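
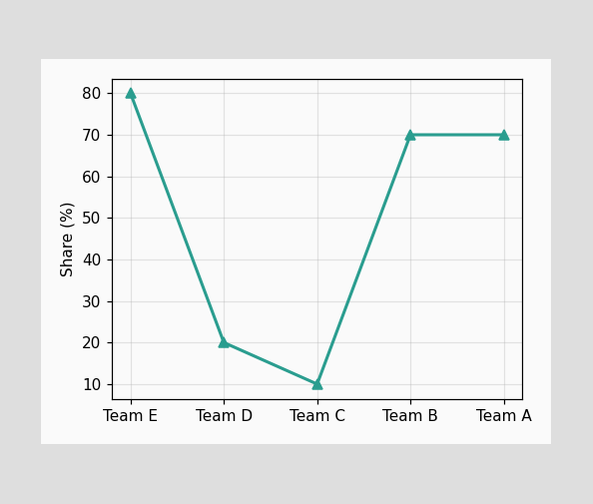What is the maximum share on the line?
The highest point is at Team E, and reading across to the y-axis gives 80%.

80%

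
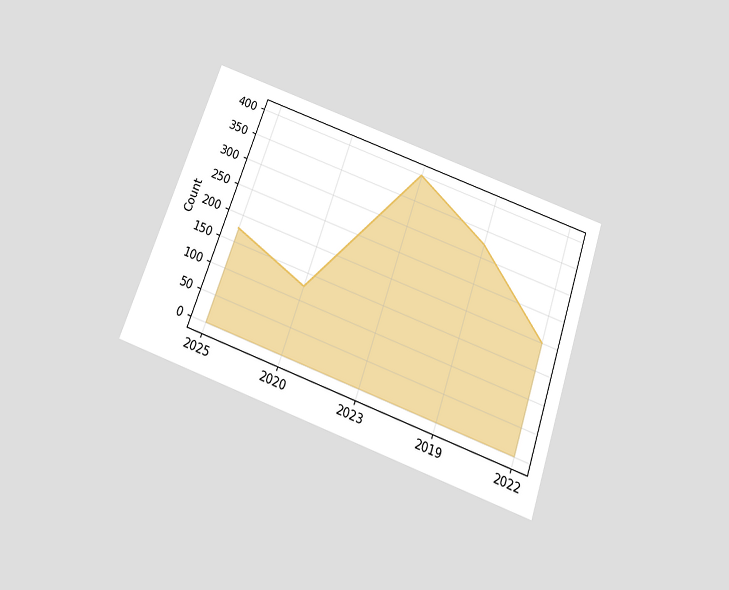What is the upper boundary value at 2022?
200

The chart is tilted about 19° clockwise and viewed slightly from below. At 2022 the upper boundary is at 200.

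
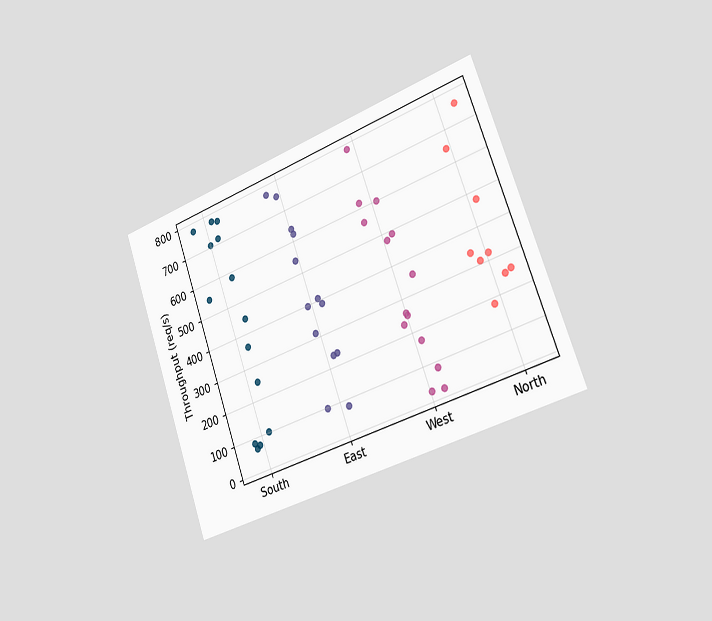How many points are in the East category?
The chart is tilted about 19° counter-clockwise and viewed slightly from the right. Counting the markers in the East column gives 13.

13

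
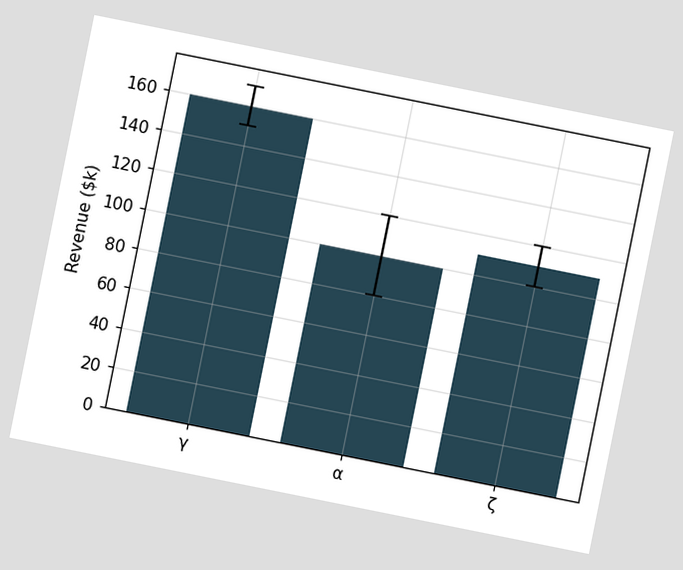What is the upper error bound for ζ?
$120k

The chart is tilted about 11° clockwise. The ζ bar's upper whisker reaches $120k.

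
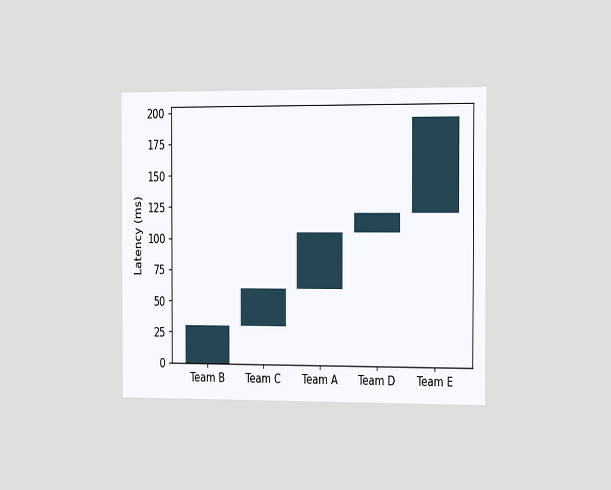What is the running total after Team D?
120ms

The chart is viewed slightly from the right. After Team D the running total reaches 120ms.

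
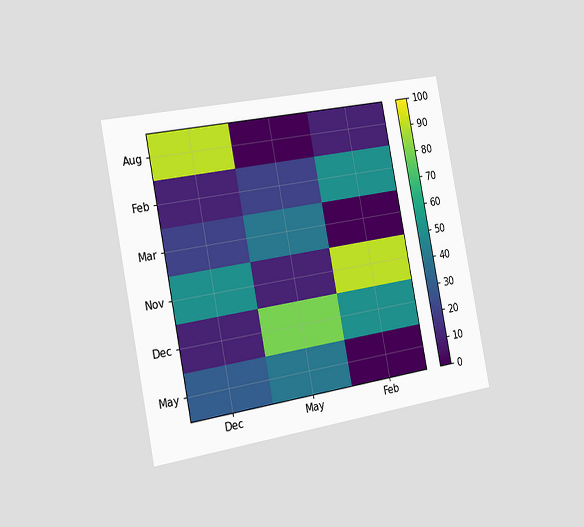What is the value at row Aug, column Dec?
The chart is tilted about 11° counter-clockwise and viewed slightly from the left. Matching cell (Aug, Dec) against the colorbar gives 90.

90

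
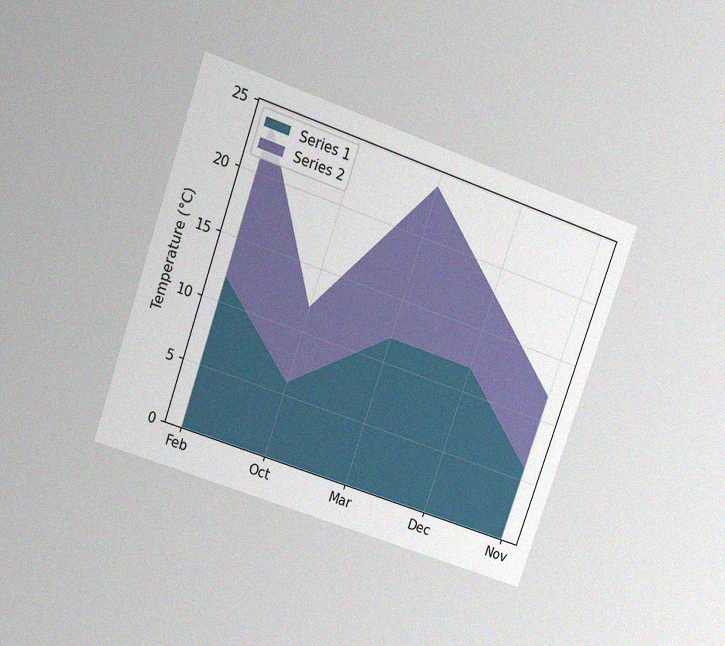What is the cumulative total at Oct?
12°C

The chart is tilted about 19° clockwise and viewed at a slight angle, with some photo noise. The stacked total at Oct reaches 12°C.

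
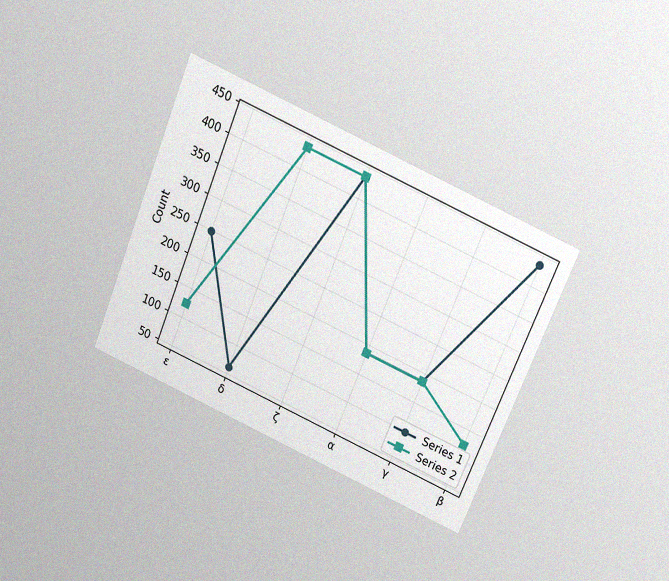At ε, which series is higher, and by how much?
Series 1, by 124

The chart is tilted about 23° clockwise and viewed slightly from above, with some photo noise. At ε, Series 1 sits above the other line by 124.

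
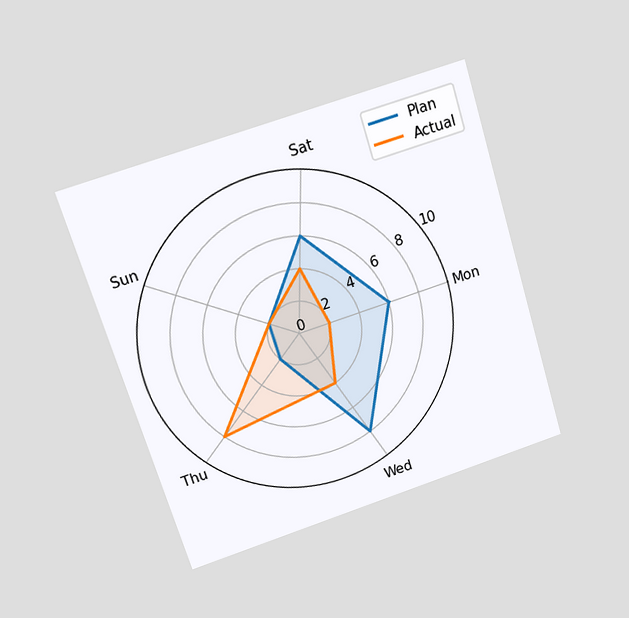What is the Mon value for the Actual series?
2

The chart is tilted about 17° counter-clockwise and viewed at a slight angle. On the Mon axis, Actual reaches 2.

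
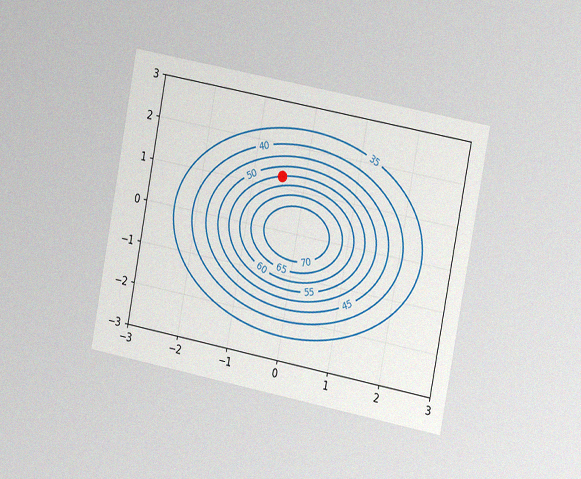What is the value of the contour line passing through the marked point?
55

The chart is tilted about 11° clockwise and viewed slightly from the right, with some photo noise. The marked point sits on the contour labelled 55.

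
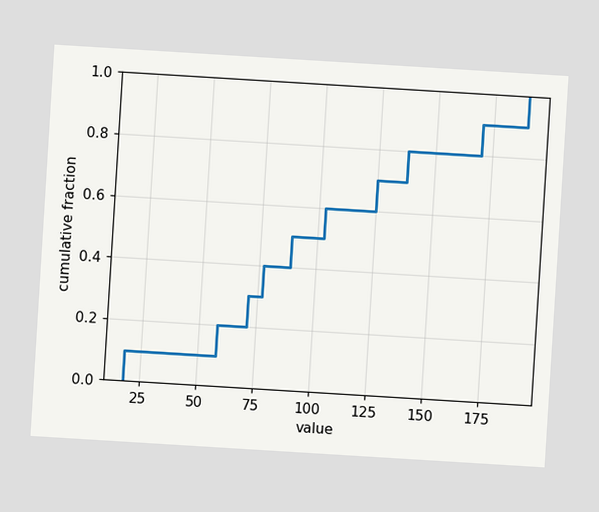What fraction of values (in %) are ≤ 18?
The chart is tilted about 4° clockwise. At x=18 the ECDF step is at 10%.

10%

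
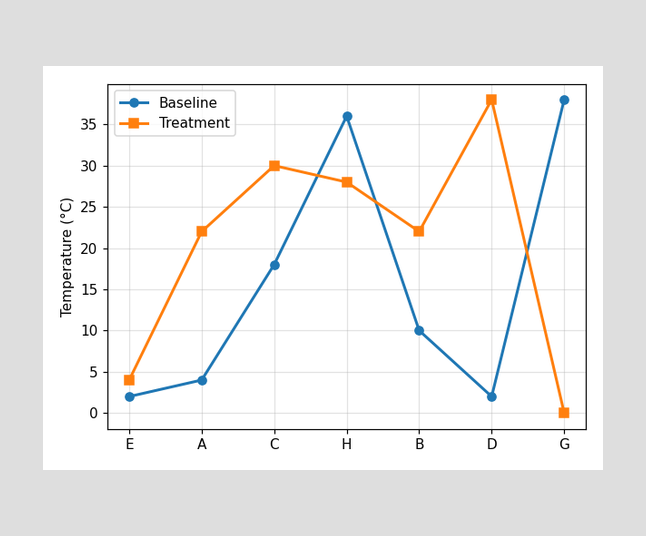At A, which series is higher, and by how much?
Treatment, by 18°C

At A, Treatment sits above the other line by 18°C.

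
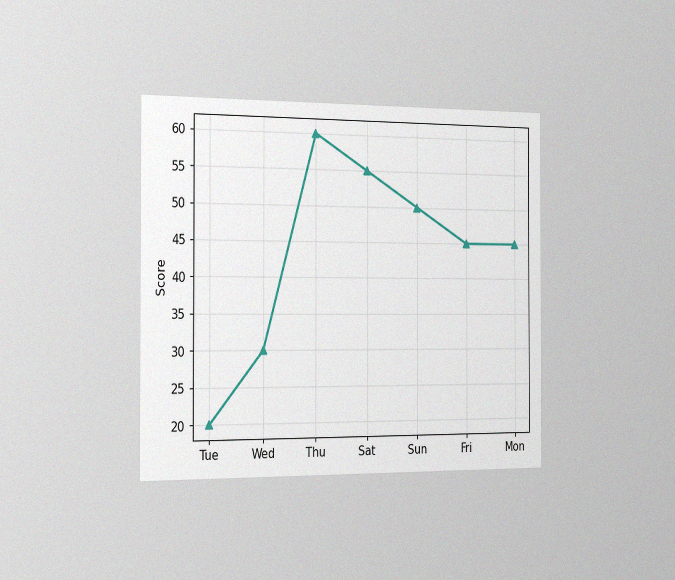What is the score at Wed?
The chart is viewed slightly from the left, with some photo noise. At Wed, the line is at 30.

30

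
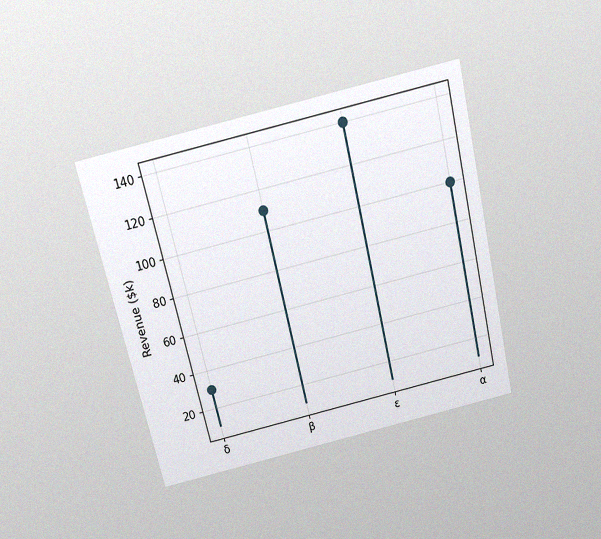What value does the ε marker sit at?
$140k

The chart is tilted about 13° counter-clockwise and viewed slightly from above, with some photo noise. The ε marker sits at $140k.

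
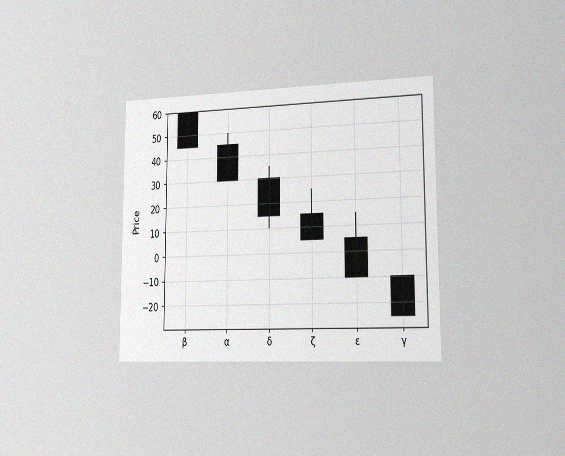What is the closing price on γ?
-25

The chart is viewed slightly from the right, with some photo noise. The γ candle closes at -25.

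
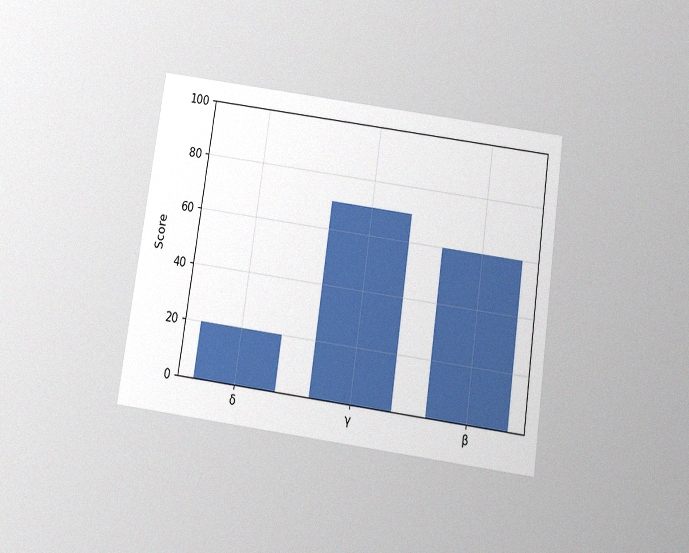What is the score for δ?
20

The chart is tilted about 8° clockwise and viewed slightly from below, with some photo noise. Reading along the chart's y-axis, the δ bar reaches 20.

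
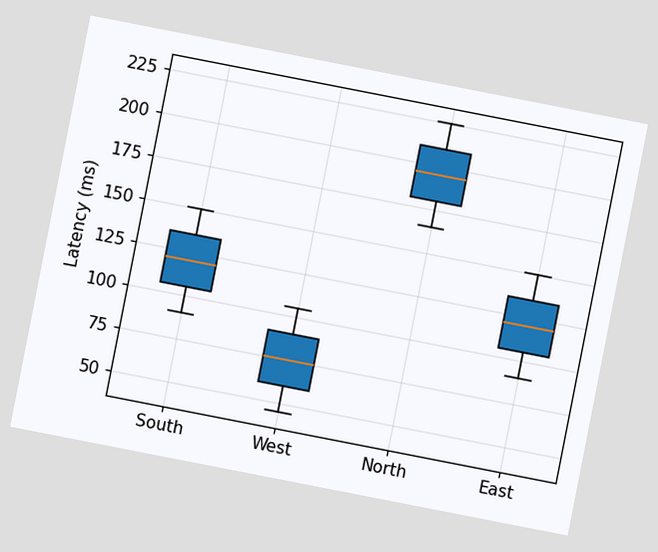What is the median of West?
The chart is tilted about 11° clockwise. The median line in the West box sits at 75ms.

75ms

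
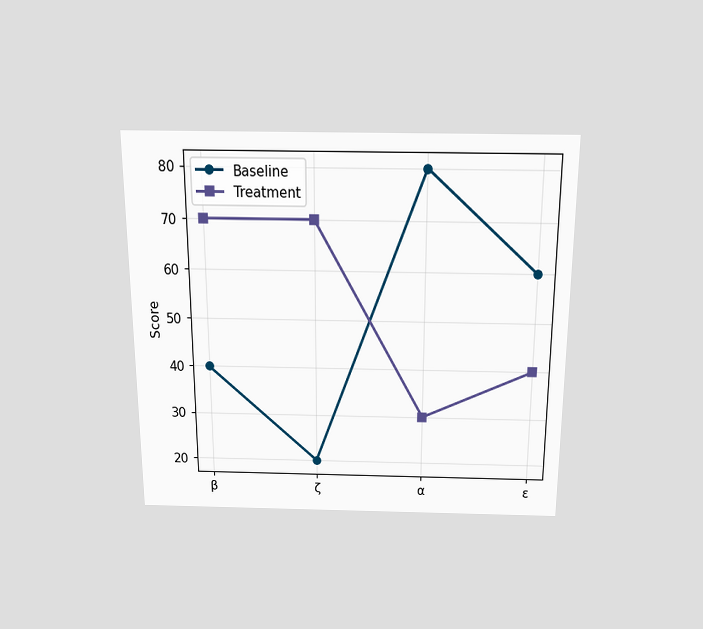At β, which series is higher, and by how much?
Treatment, by 30

The chart is viewed slightly from above. At β, Treatment sits above the other line by 30.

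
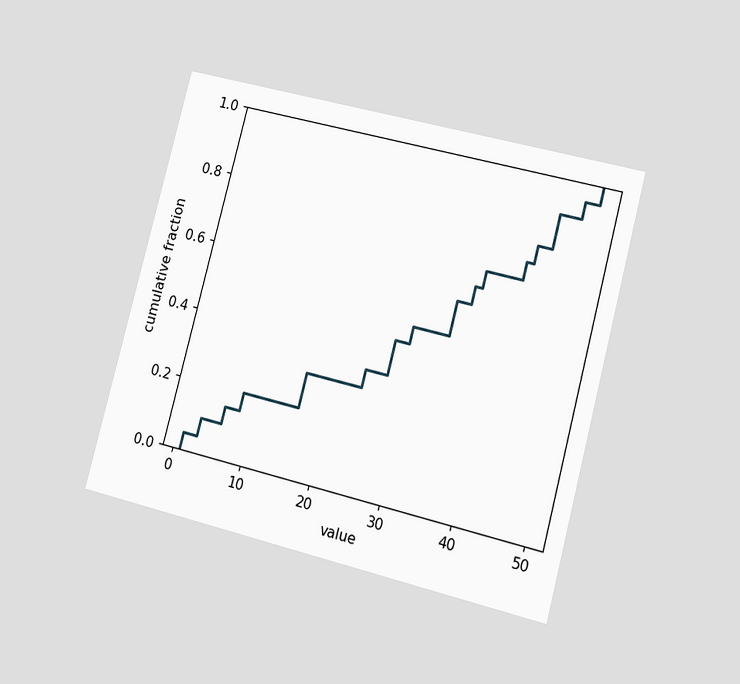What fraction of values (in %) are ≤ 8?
20%

The chart is tilted about 15° clockwise and viewed at a slight angle. At x=8 the ECDF step is at 20%.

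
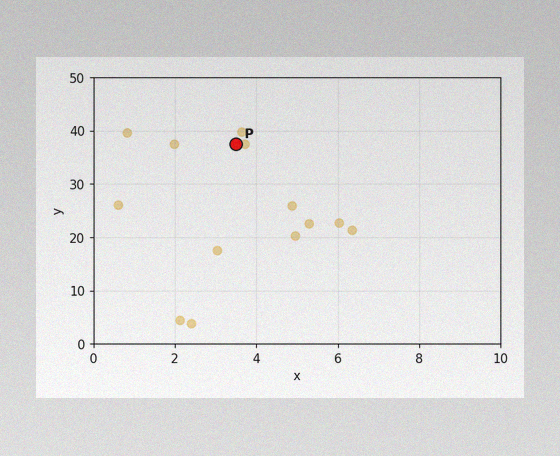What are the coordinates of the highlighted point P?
The image has some photo noise and uneven lighting. Following the gridlines from P to each axis, P sits at (3.5, 37.5).

(3.5, 37.5)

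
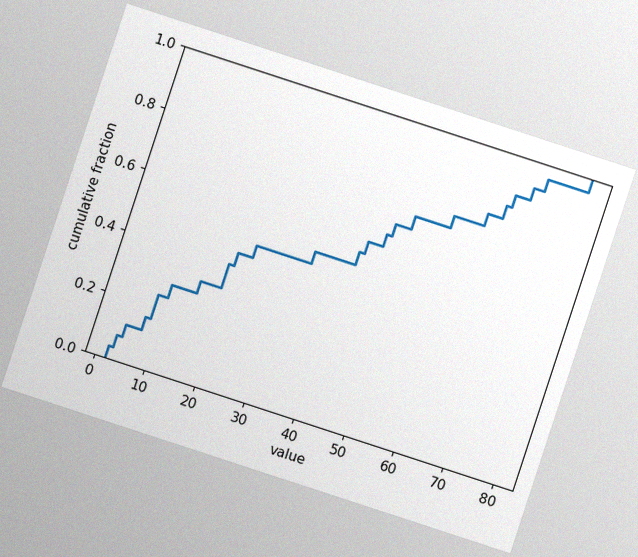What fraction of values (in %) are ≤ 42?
The chart is tilted about 18° clockwise, with some photo noise. At x=42 the ECDF step is at 56%.

56%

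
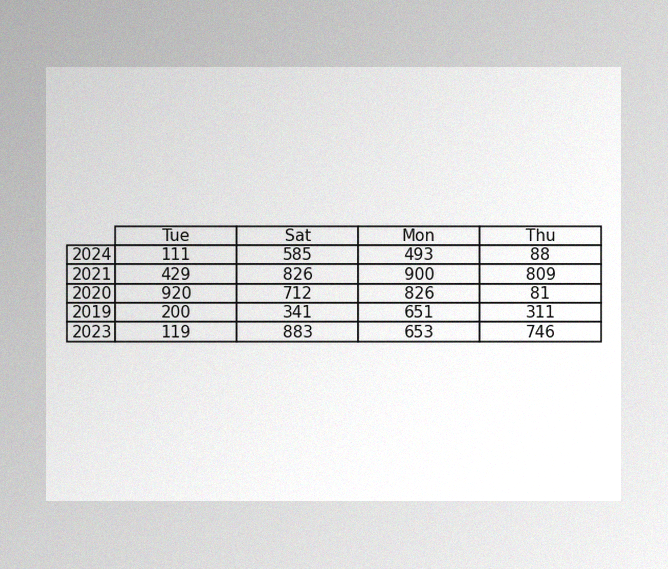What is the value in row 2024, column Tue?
The image has some photo noise and uneven lighting. The (2024, Tue) cell reads 111.

111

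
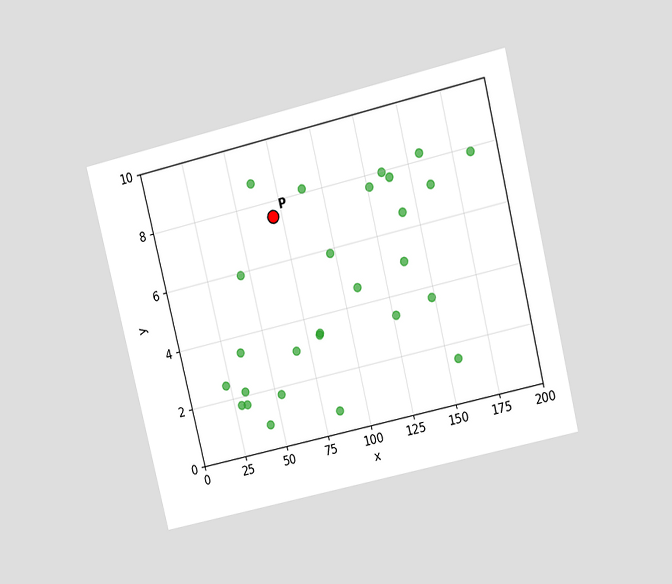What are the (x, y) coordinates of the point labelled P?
The chart is tilted about 14° counter-clockwise and viewed at a slight angle. Following the gridlines from P to each axis, P sits at (70, 7.5).

(70, 7.5)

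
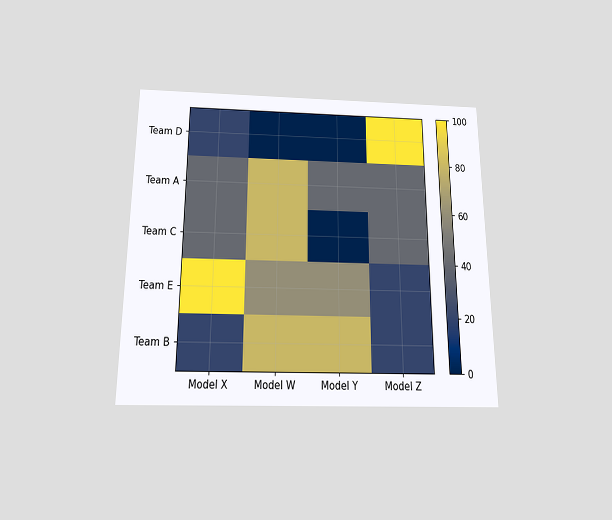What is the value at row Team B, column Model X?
The chart is viewed slightly from below. Matching cell (Team B, Model X) against the colorbar gives 20.

20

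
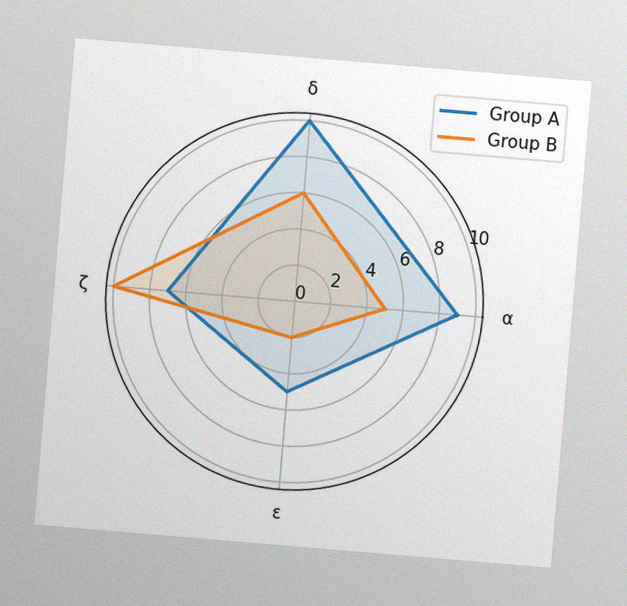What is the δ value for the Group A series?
The chart is tilted about 5° clockwise, with some photo noise. On the δ axis, Group A reaches 10.

10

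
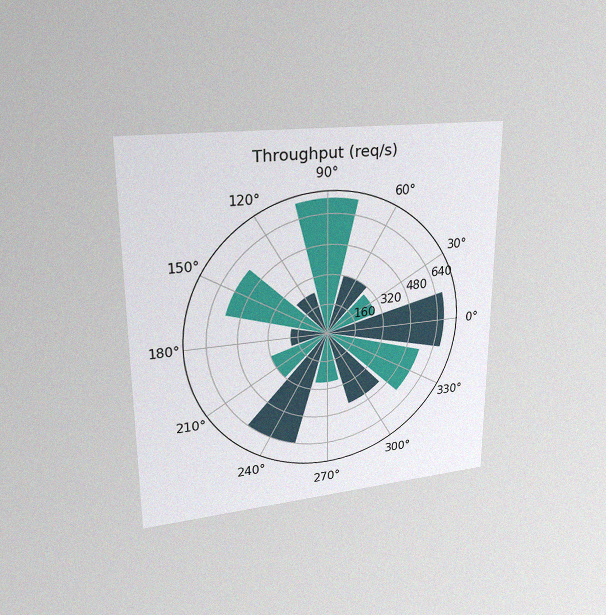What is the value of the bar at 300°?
The chart is viewed at a slight angle, with some photo noise. The bar at 300° reaches 440req/s on the radial axis.

440req/s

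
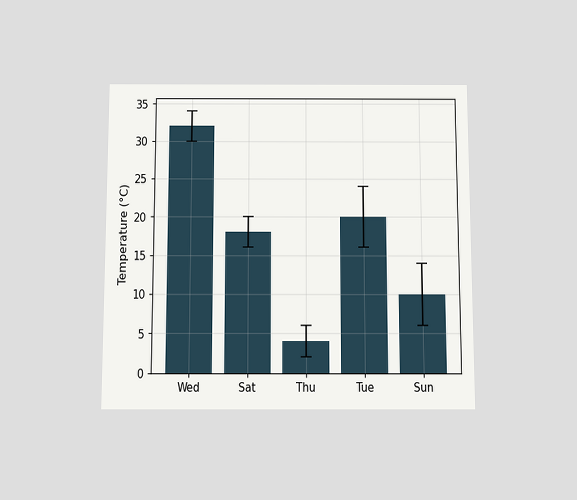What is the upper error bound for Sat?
20°C

The chart is viewed slightly from below. The Sat bar's upper whisker reaches 20°C.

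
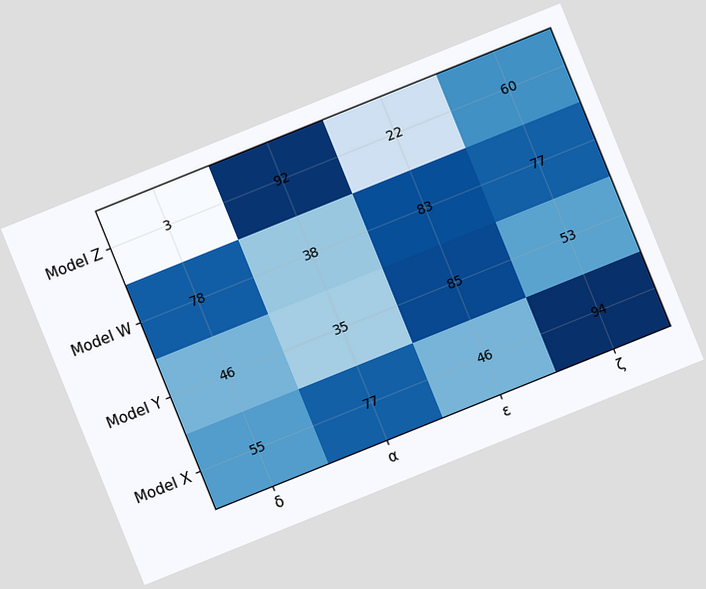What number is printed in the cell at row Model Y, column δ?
46

The chart is tilted about 22° counter-clockwise. The (Model Y, δ) cell reads 46.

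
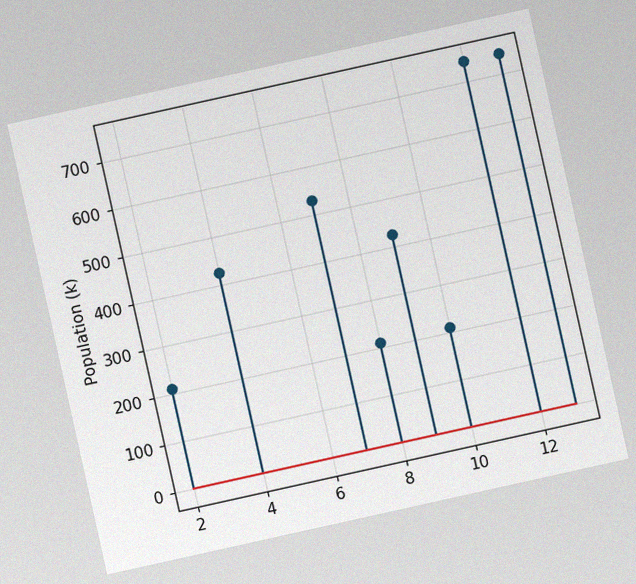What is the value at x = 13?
742k

The chart is tilted about 13° counter-clockwise, with some photo noise. The stem at x=13 reaches 742k.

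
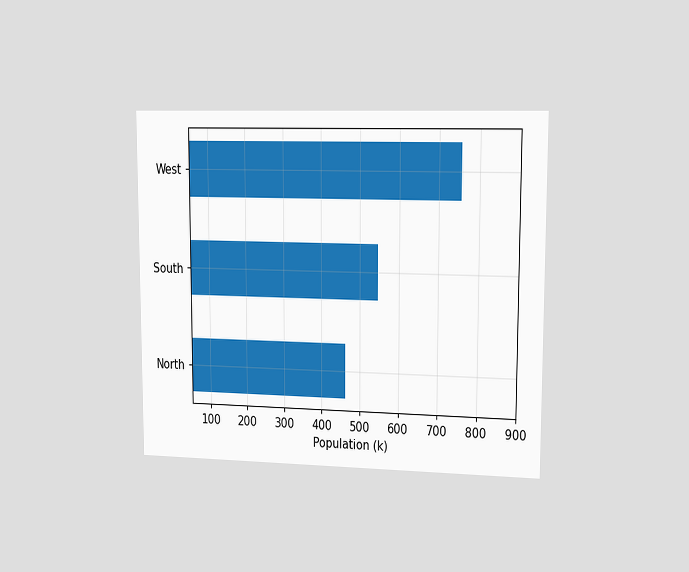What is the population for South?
546k

The chart is viewed slightly from the right. Reading along the chart's x-axis, the South bar reaches 546k.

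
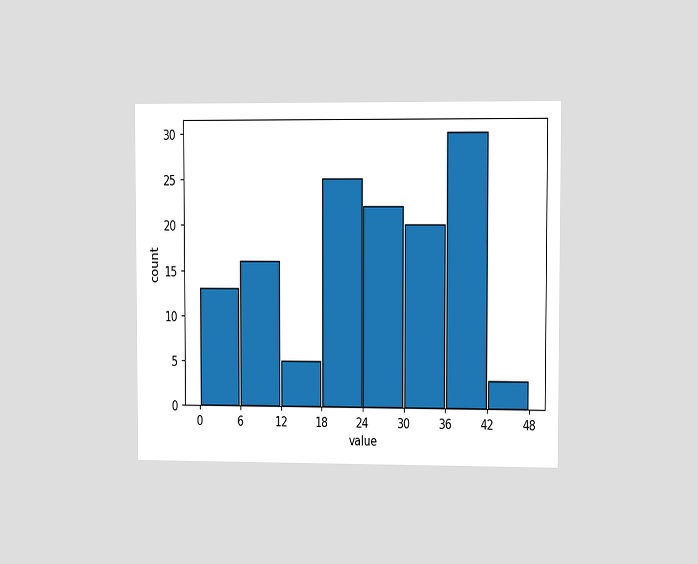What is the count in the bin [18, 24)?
25

The chart is viewed slightly from the right. The [18, 24) bin has height 25.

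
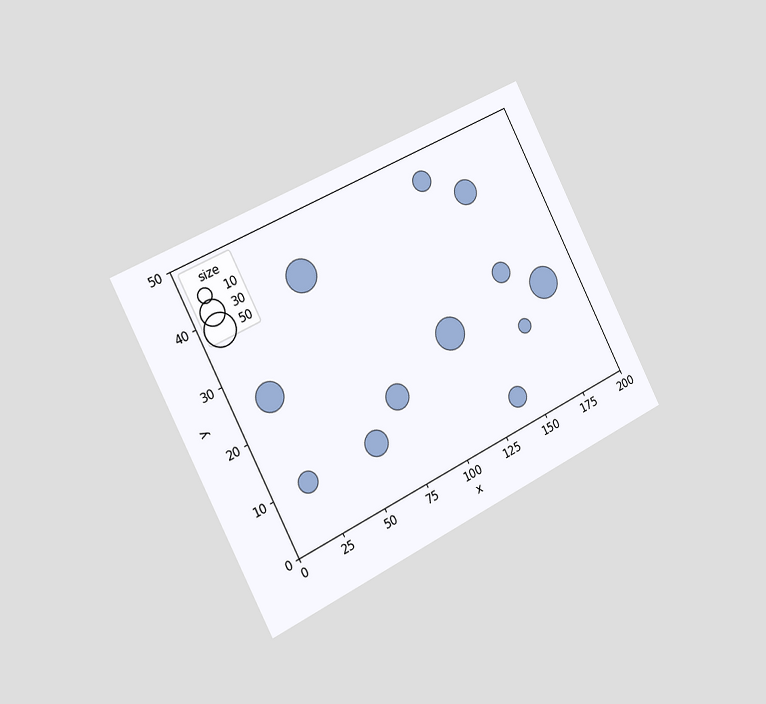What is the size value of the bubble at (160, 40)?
30

The chart is tilted about 27° counter-clockwise and viewed slightly from the left. Matching the bubble at (160, 40) against the size legend gives 30.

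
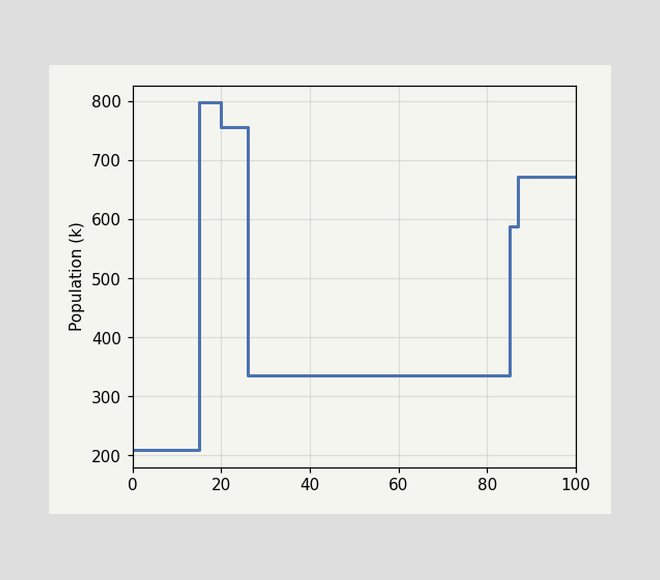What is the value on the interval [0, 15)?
On [0, 15) the step sits at 210k.

210k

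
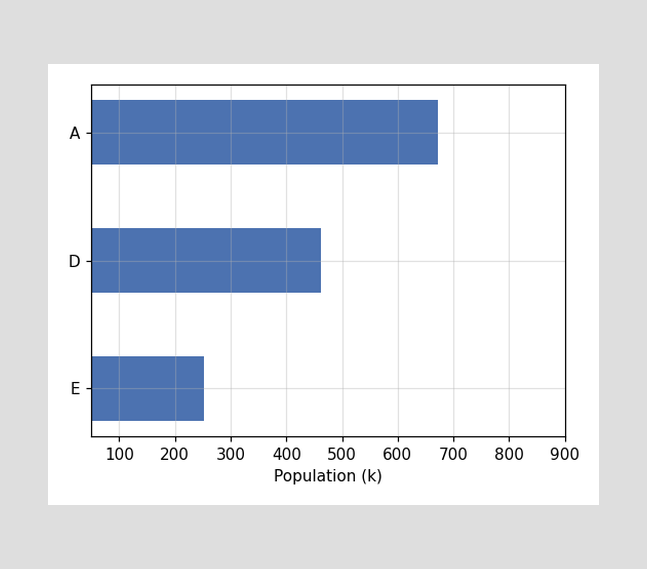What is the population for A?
Reading along the chart's x-axis, the A bar reaches 672k.

672k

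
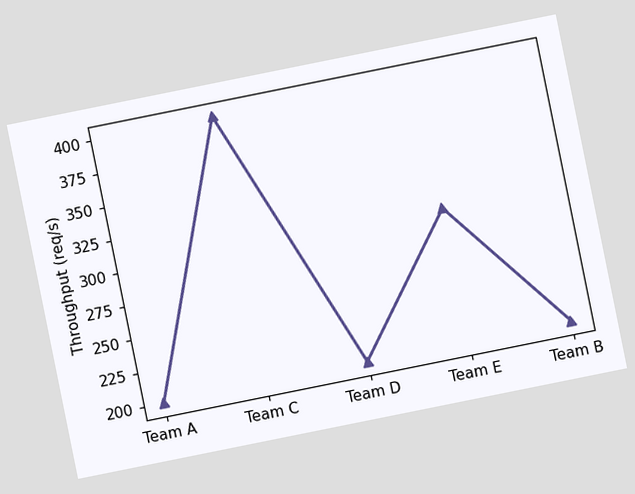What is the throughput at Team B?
The chart is tilted about 11° counter-clockwise. At Team B, the line is at 200req/s.

200req/s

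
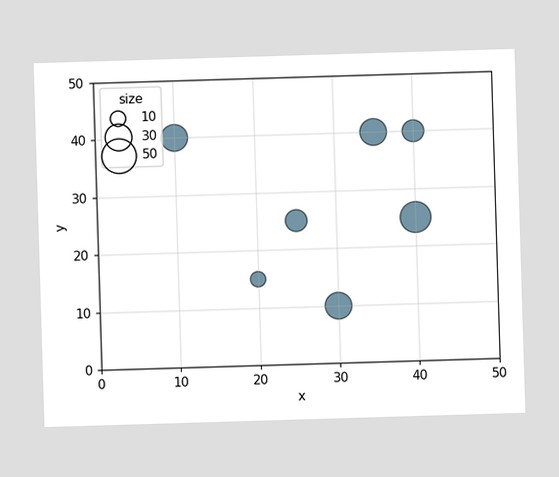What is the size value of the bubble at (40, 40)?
20

Matching the bubble at (40, 40) against the size legend gives 20.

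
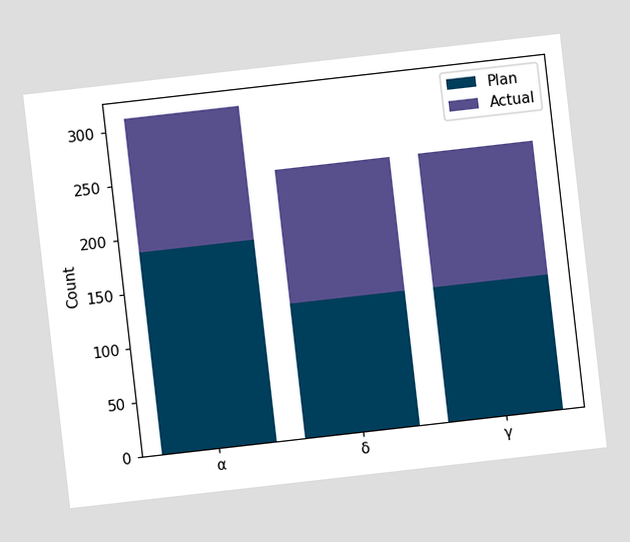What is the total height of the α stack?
The chart is tilted about 6° counter-clockwise. The α stack's top reaches 310 on the y-axis.

310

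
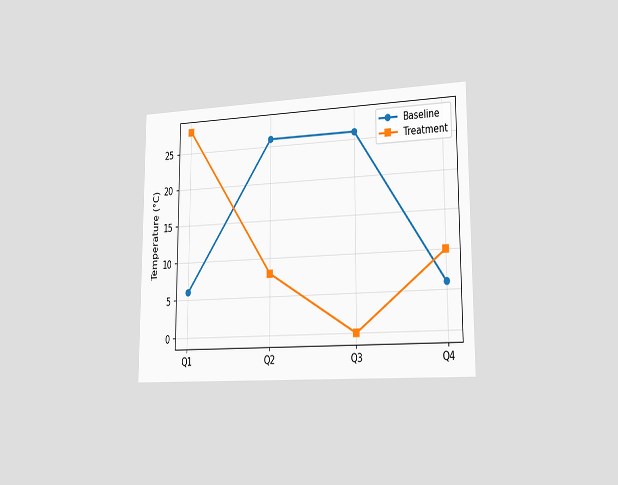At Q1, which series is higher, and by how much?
The chart is viewed slightly from the right. At Q1, Treatment sits above the other line by 22°C.

Treatment, by 22°C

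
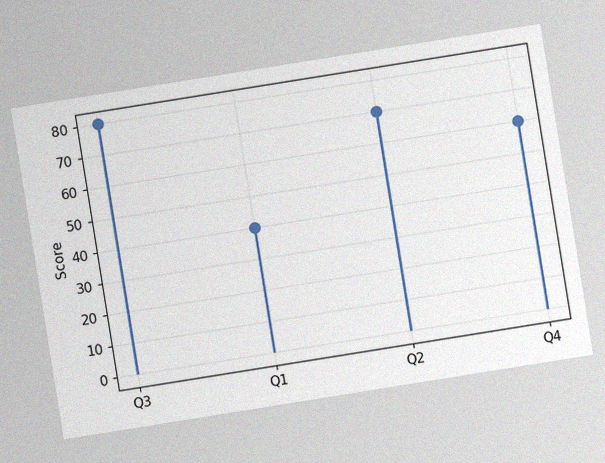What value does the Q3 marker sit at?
80

The chart is tilted about 9° counter-clockwise, with some photo noise. The Q3 marker sits at 80.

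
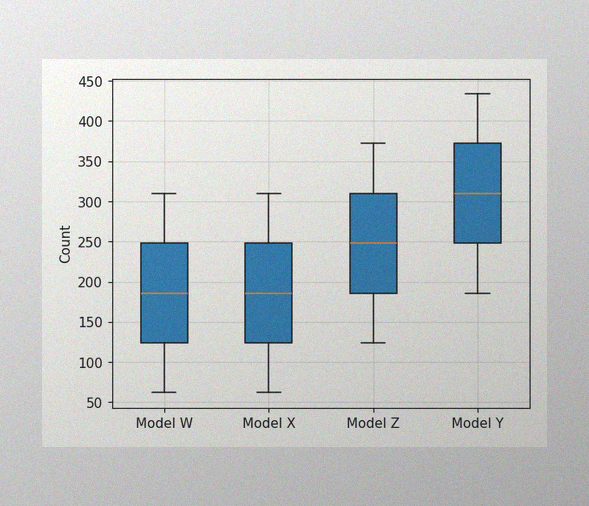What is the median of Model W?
186

The image has some photo noise and uneven lighting. The median line in the Model W box sits at 186.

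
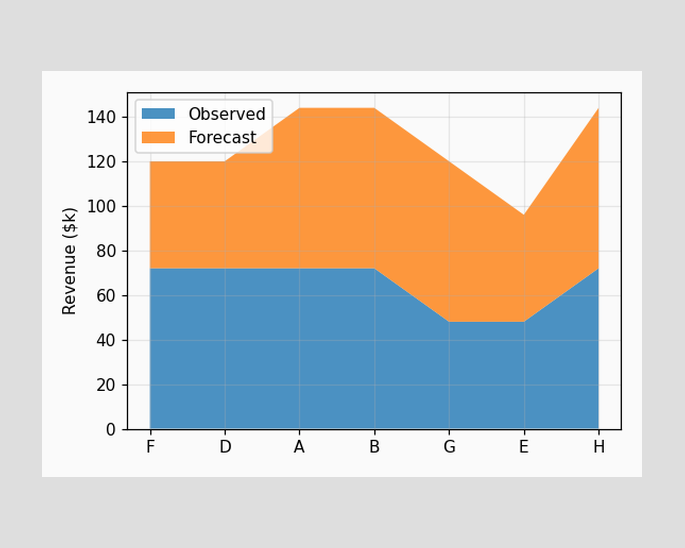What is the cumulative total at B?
The stacked total at B reaches $144k.

$144k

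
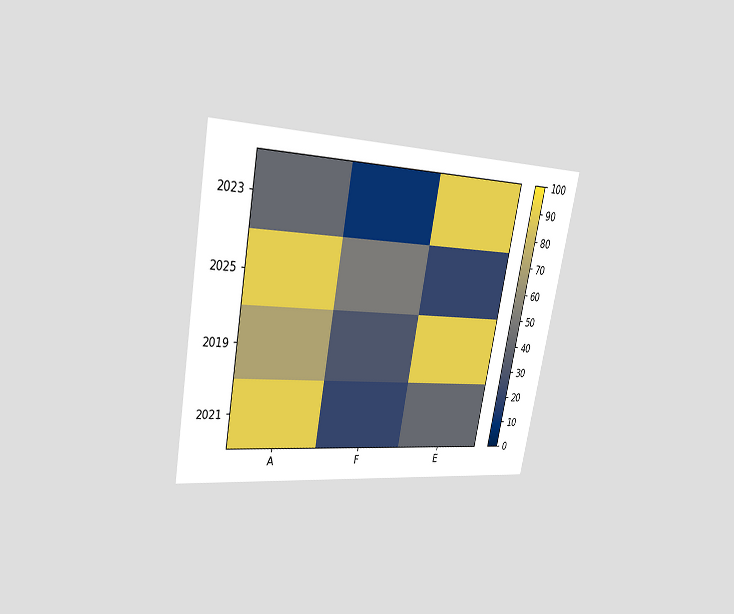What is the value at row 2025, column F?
50

The chart is tilted about 11° clockwise and viewed slightly from the left. Matching cell (2025, F) against the colorbar gives 50.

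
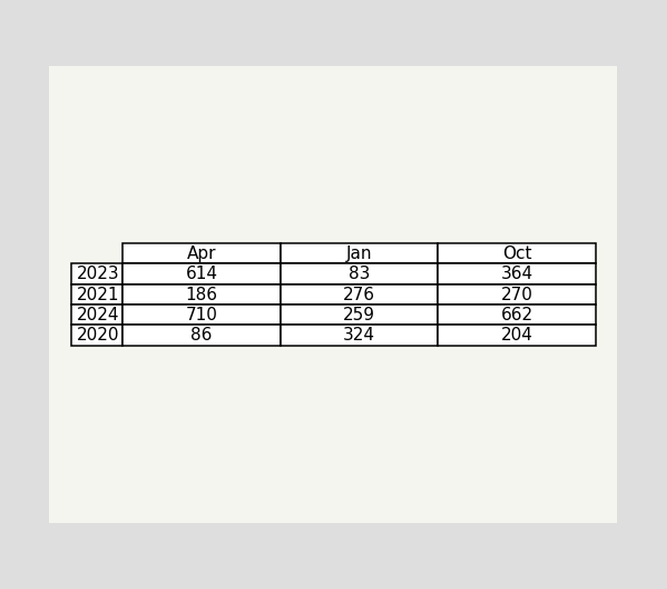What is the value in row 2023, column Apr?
614

The (2023, Apr) cell reads 614.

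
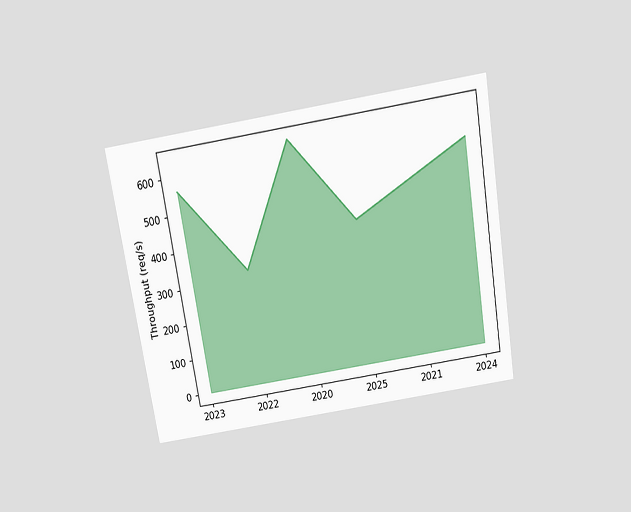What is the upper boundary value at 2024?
560req/s

The chart is tilted about 9° counter-clockwise and viewed slightly from above. At 2024 the upper boundary is at 560req/s.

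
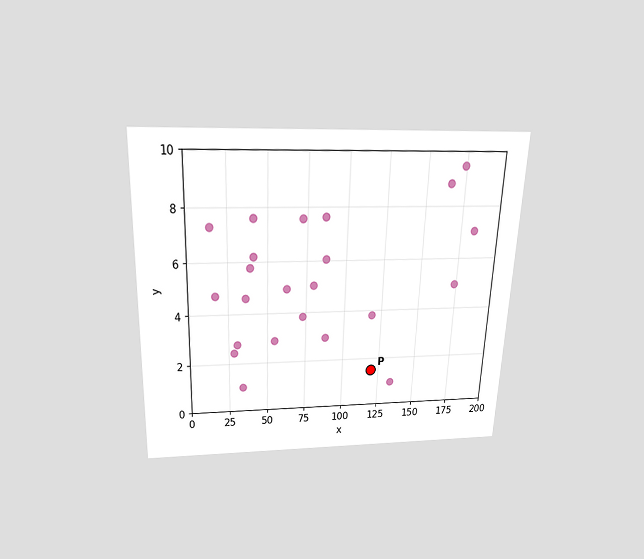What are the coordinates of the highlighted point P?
(120, 1.5)

The chart is tilted about 2° clockwise and viewed slightly from above. Following the gridlines from P to each axis, P sits at (120, 1.5).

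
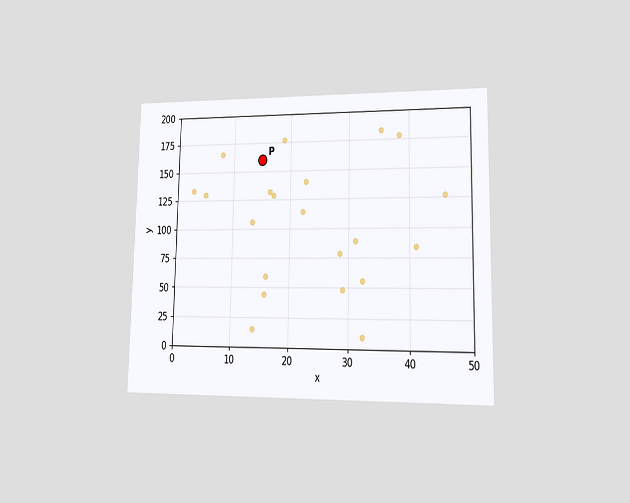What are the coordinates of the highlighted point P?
The chart is viewed at a slight angle. Following the gridlines from P to each axis, P sits at (15, 160).

(15, 160)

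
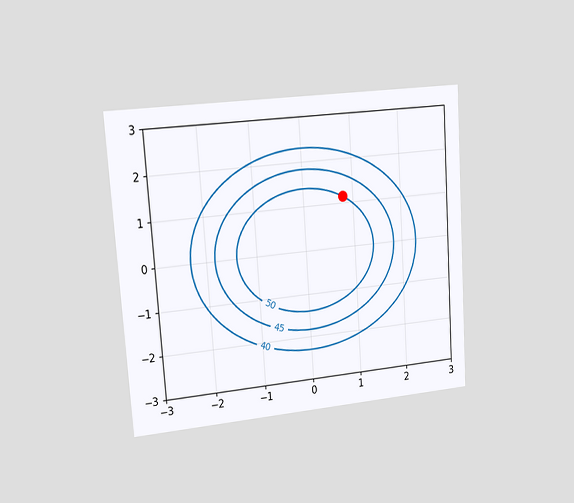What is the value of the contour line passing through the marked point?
50

The chart is tilted about 4° counter-clockwise and viewed slightly from the left. The marked point sits on the contour labelled 50.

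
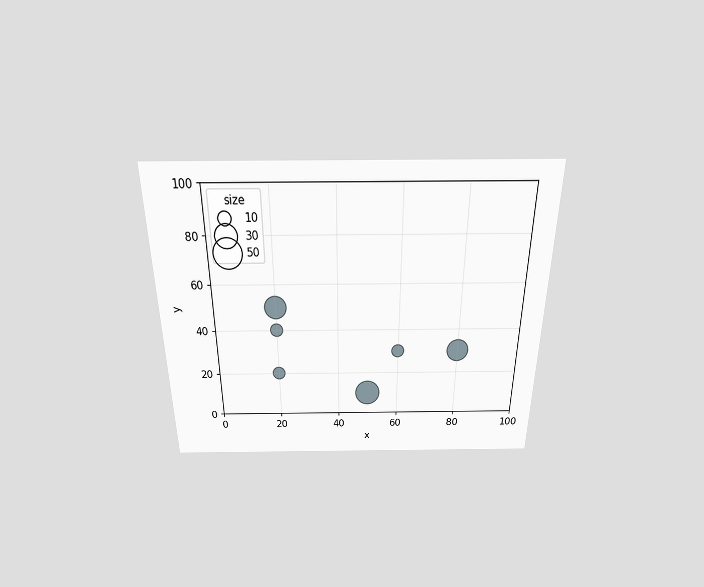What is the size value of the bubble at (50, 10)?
The chart is viewed slightly from above. Matching the bubble at (50, 10) against the size legend gives 40.

40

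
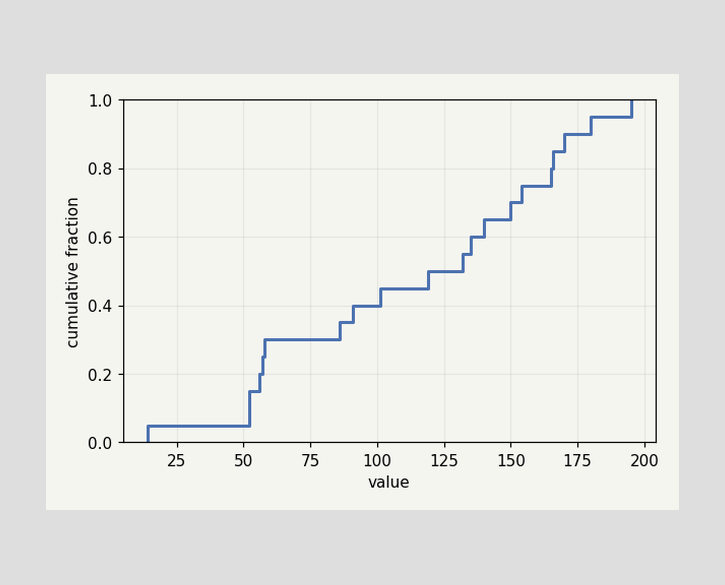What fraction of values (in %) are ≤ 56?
At x=56 the ECDF step is at 20%.

20%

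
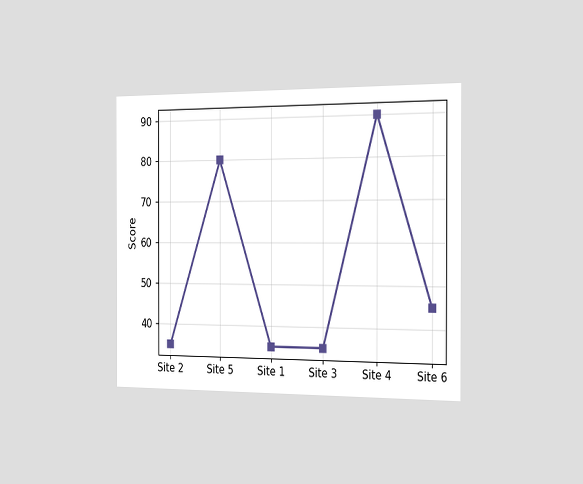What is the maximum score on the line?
90

The chart is viewed slightly from the right. The highest point is at Site 4, and reading across to the y-axis gives 90.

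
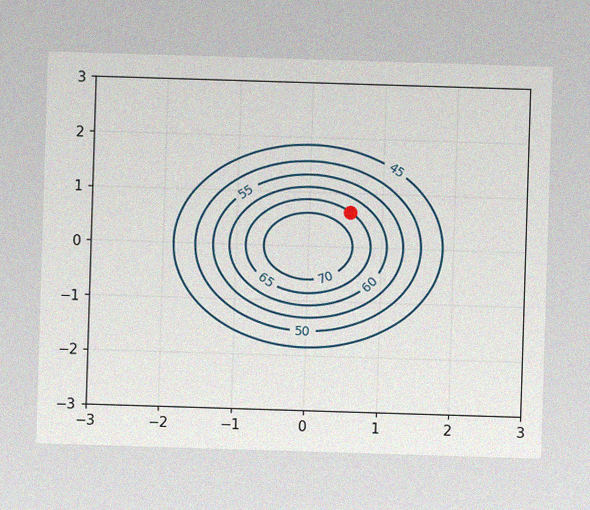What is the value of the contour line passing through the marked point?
The image has some photo noise and uneven lighting. The marked point sits on the contour labelled 65.

65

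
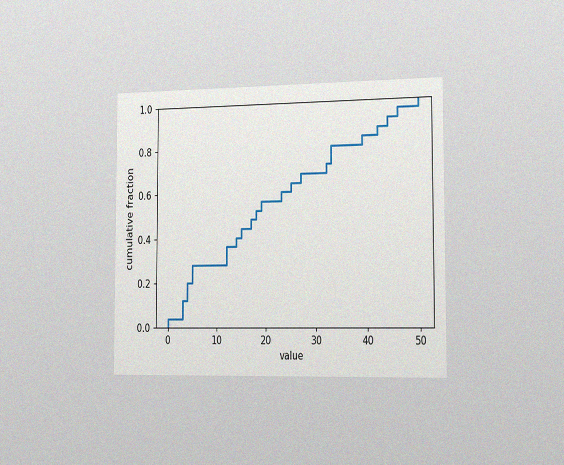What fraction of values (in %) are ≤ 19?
The chart is viewed slightly from the right, with some photo noise. At x=19 the ECDF step is at 56%.

56%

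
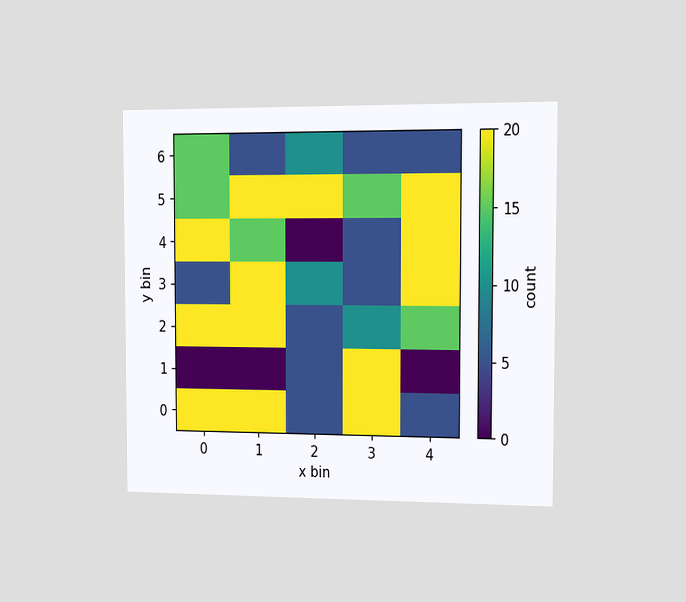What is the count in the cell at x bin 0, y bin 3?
The chart is viewed slightly from the right. Matching the cell (0, 3) against the colorbar gives 5.

5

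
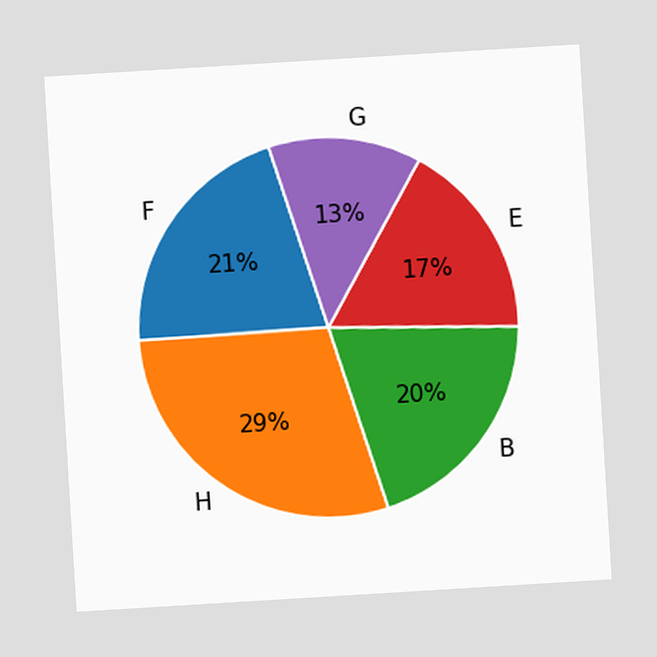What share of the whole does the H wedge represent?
The chart is tilted about 3° counter-clockwise. The H slice takes up 29% of the pie.

29%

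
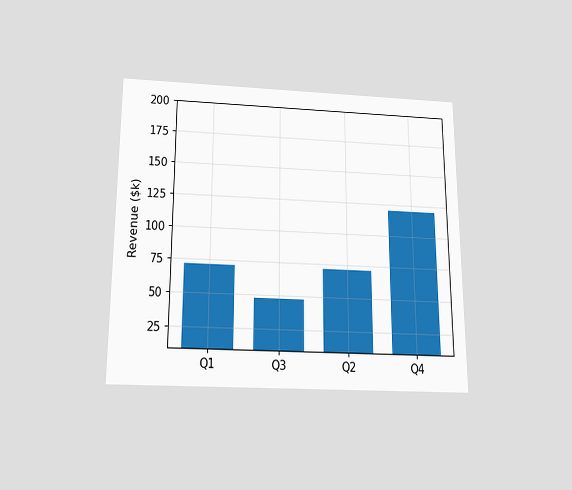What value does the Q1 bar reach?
$72k

The chart is viewed slightly from below. Reading along the chart's y-axis, the Q1 bar reaches $72k.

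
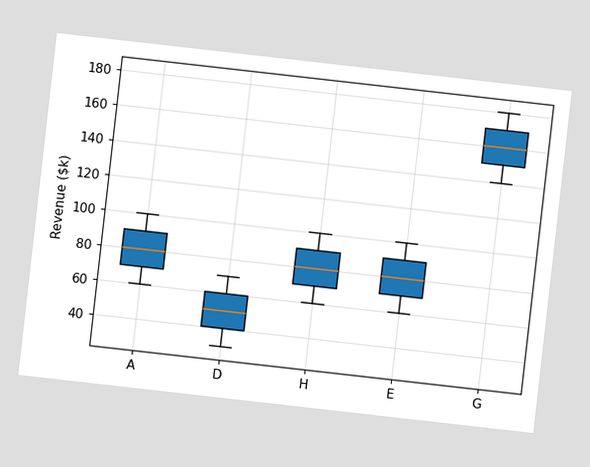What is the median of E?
The chart is tilted about 6° clockwise. The median line in the E box sits at $80k.

$80k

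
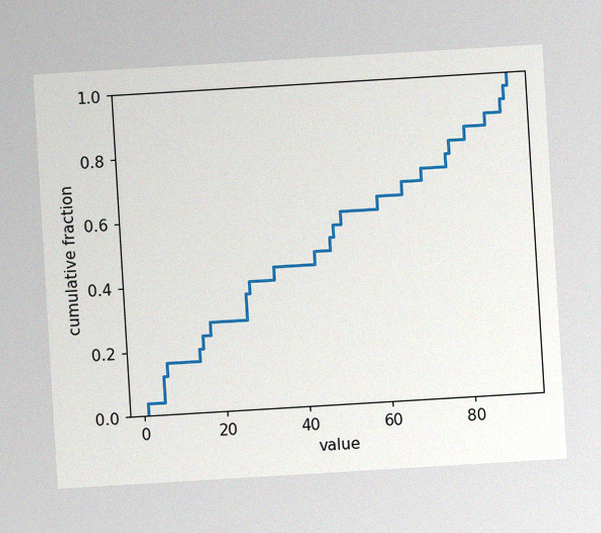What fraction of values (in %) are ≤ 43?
48%

The chart is tilted about 3° counter-clockwise, with some photo noise. At x=43 the ECDF step is at 48%.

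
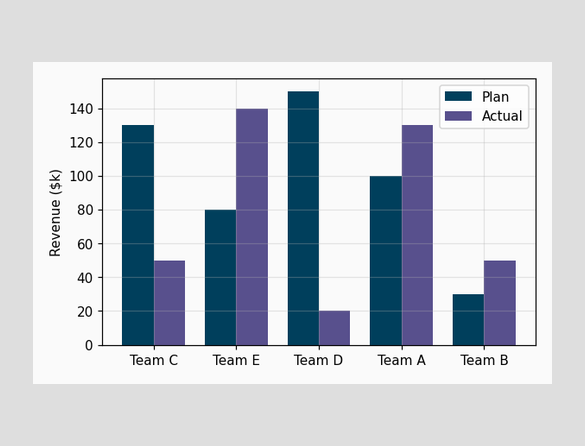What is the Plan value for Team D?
$150k

The Plan bar at Team D reaches $150k on the y-axis.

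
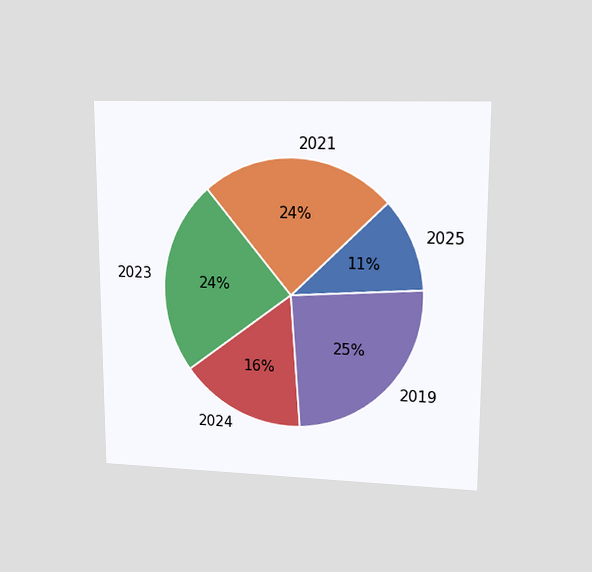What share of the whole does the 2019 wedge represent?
The chart is viewed at a slight angle. The 2019 slice takes up 25% of the pie.

25%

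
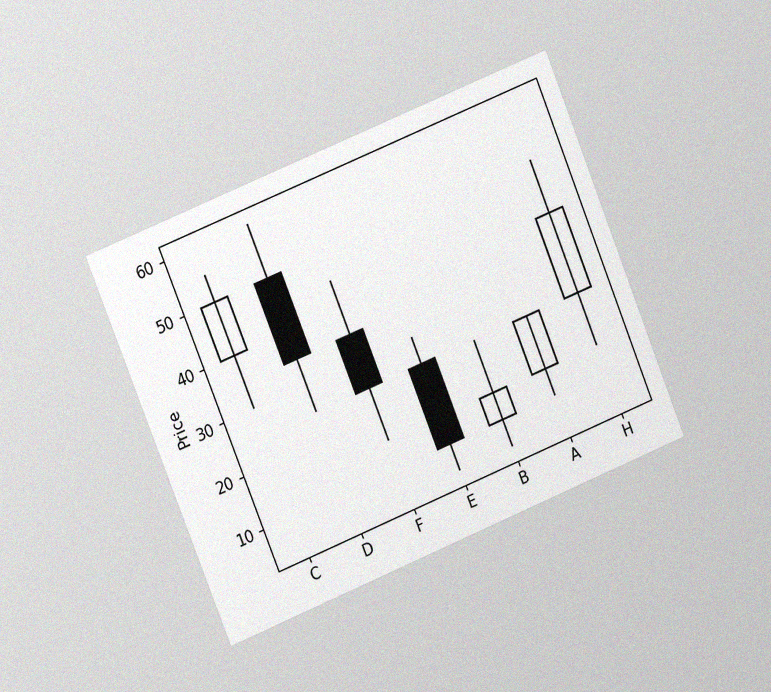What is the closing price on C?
50

The chart is tilted about 22° counter-clockwise and viewed at a slight angle, with some photo noise. The C candle closes at 50.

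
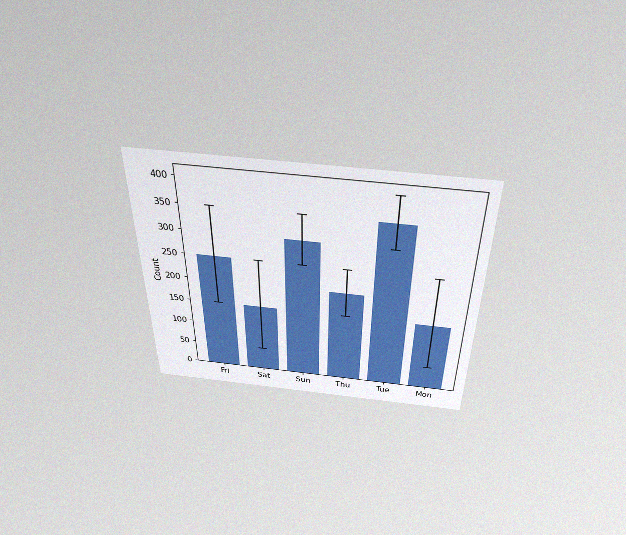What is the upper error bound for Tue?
The chart is viewed slightly from above, with some photo noise. The Tue bar's upper whisker reaches 400.

400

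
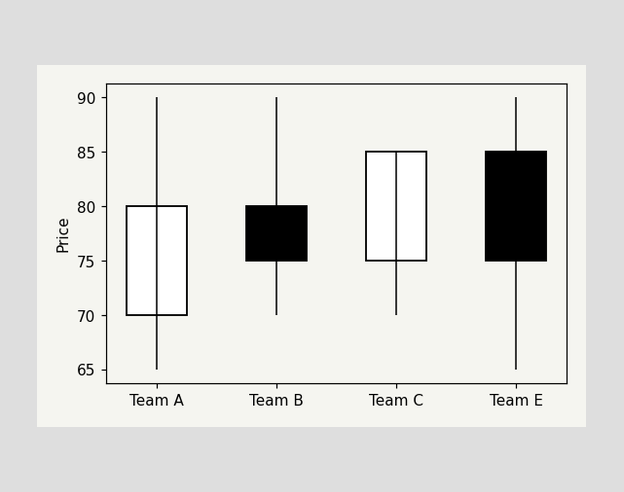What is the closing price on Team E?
75

The Team E candle closes at 75.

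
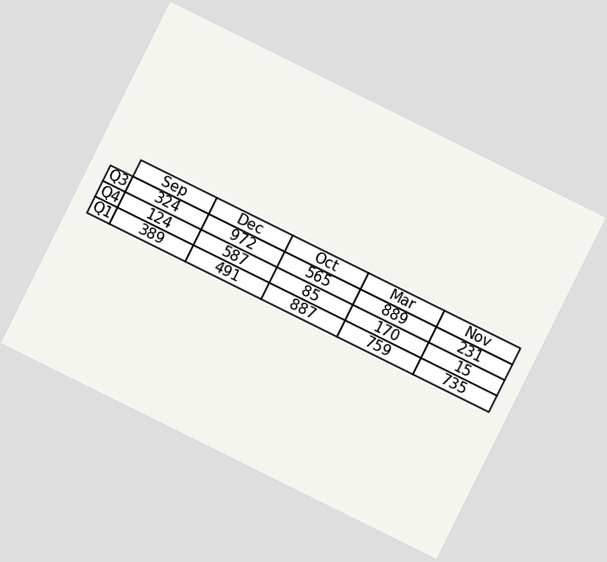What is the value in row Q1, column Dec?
491

The chart is tilted about 26° clockwise. The (Q1, Dec) cell reads 491.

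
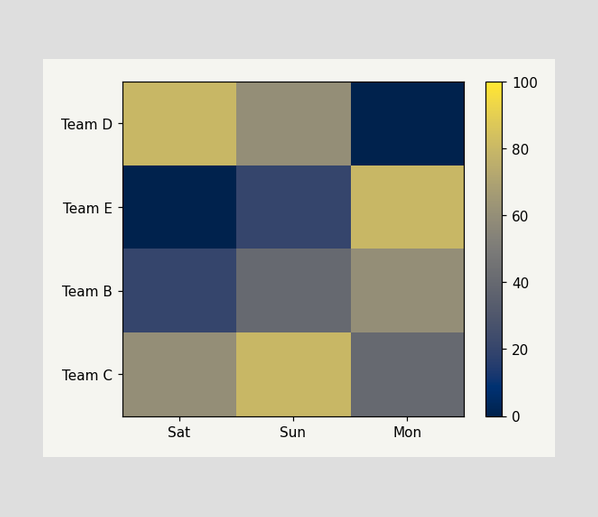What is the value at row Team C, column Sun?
Matching cell (Team C, Sun) against the colorbar gives 80.

80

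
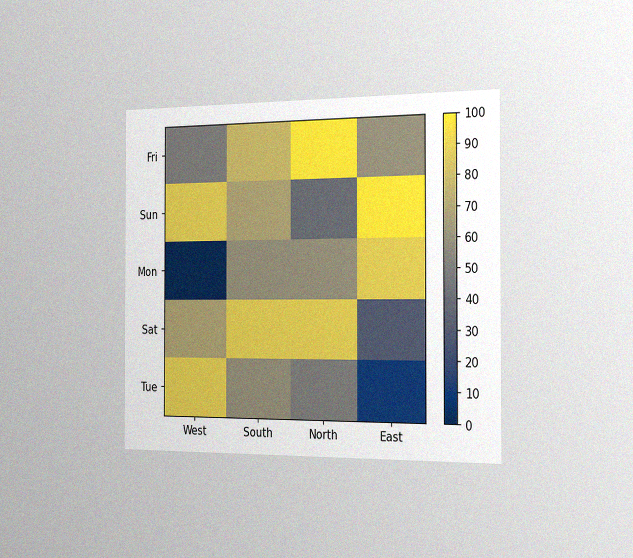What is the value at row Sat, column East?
30

The chart is viewed slightly from the right, with some photo noise. Matching cell (Sat, East) against the colorbar gives 30.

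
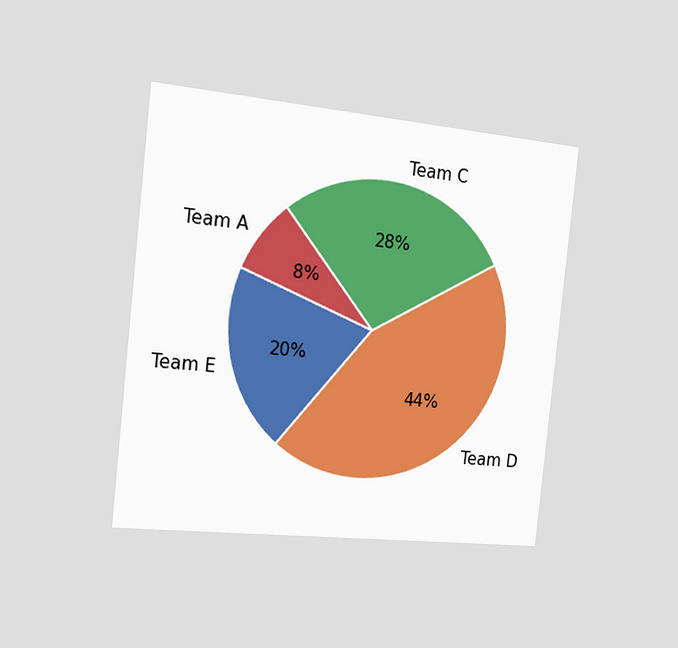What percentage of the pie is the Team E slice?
The chart is tilted about 6° clockwise and viewed slightly from the left. The Team E slice takes up 20% of the pie.

20%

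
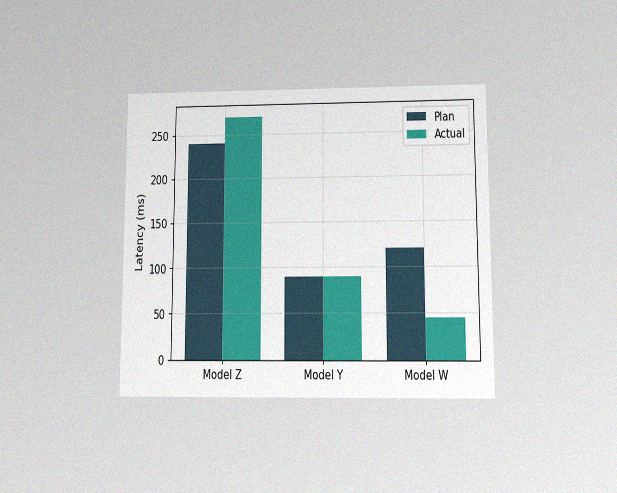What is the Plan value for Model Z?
The chart is viewed at a slight angle, with some photo noise. The Plan bar at Model Z reaches 240ms on the y-axis.

240ms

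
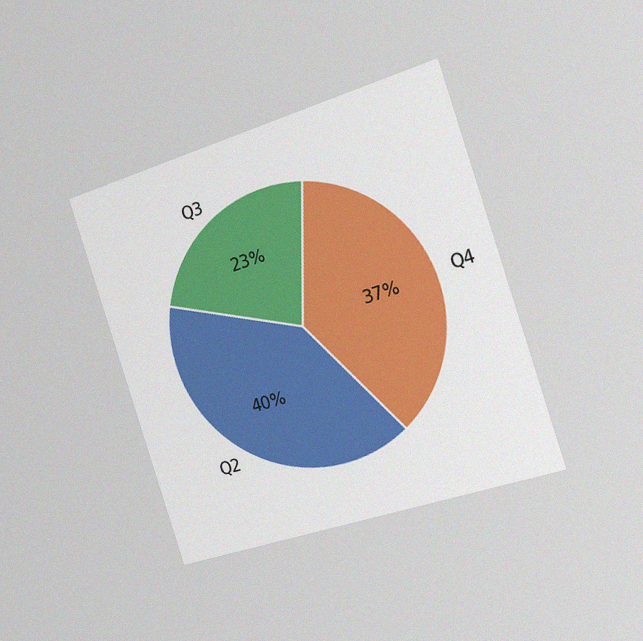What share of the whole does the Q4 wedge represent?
37%

The chart is tilted about 18° counter-clockwise and viewed slightly from the right, with some photo noise. The Q4 slice takes up 37% of the pie.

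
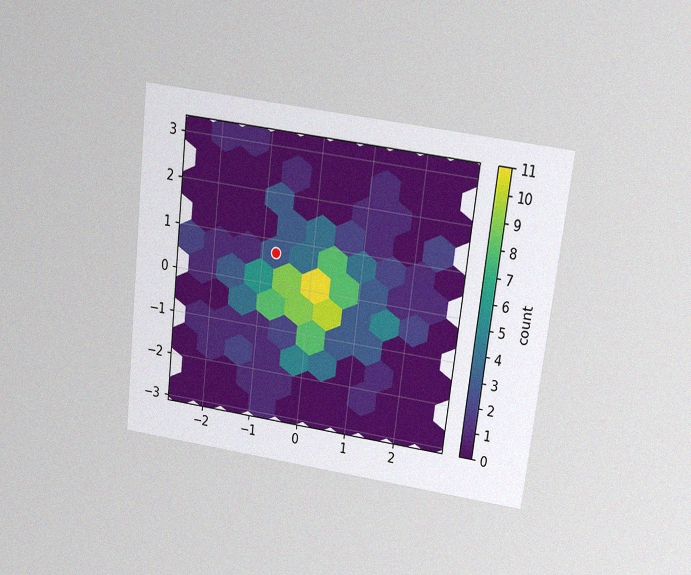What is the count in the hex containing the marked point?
The chart is tilted about 7° clockwise and viewed slightly from above, with some photo noise. The marked hex reads 3 on the colorbar.

3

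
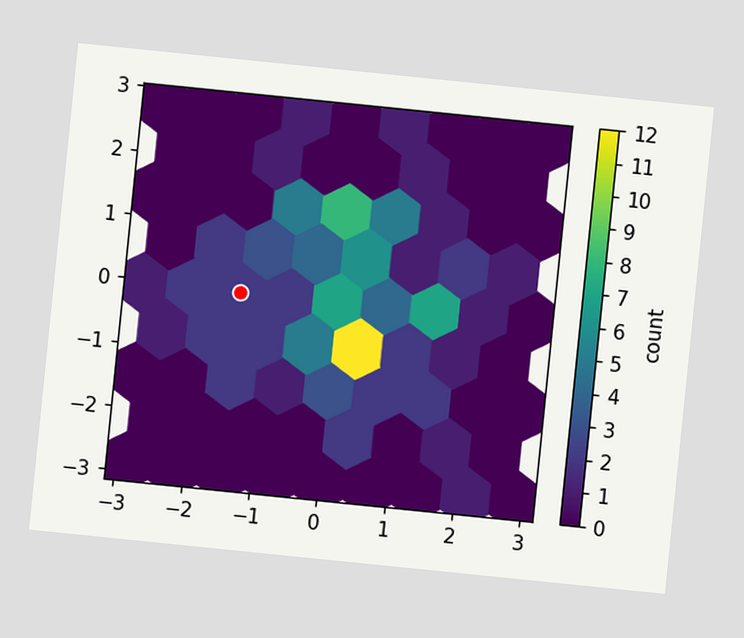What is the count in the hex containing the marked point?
2

The chart is tilted about 6° clockwise. The marked hex reads 2 on the colorbar.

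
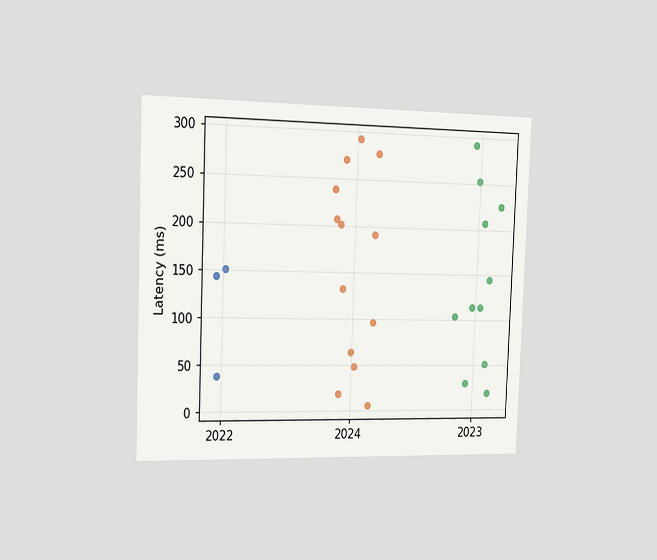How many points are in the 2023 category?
11

The chart is tilted about 2° clockwise and viewed slightly from the left. Counting the markers in the 2023 column gives 11.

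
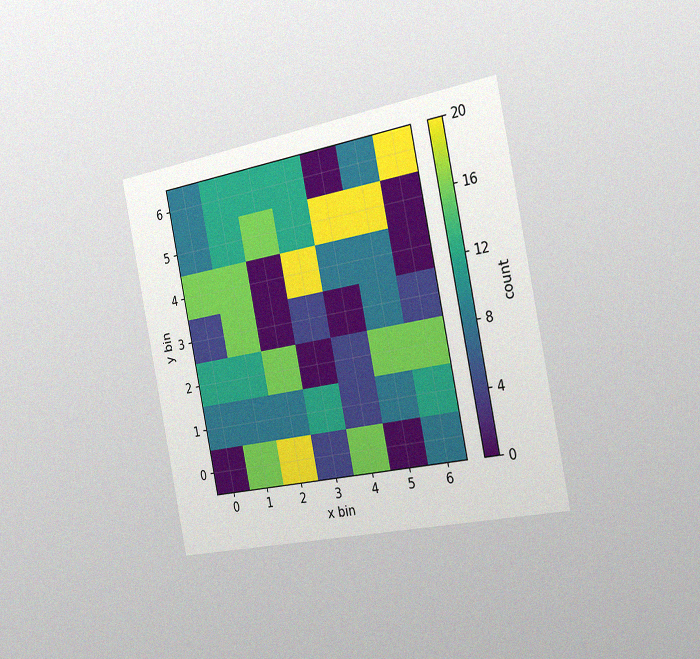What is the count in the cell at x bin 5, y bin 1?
The chart is tilted about 11° counter-clockwise and viewed slightly from the right, with some photo noise. Matching the cell (5, 1) against the colorbar gives 8.

8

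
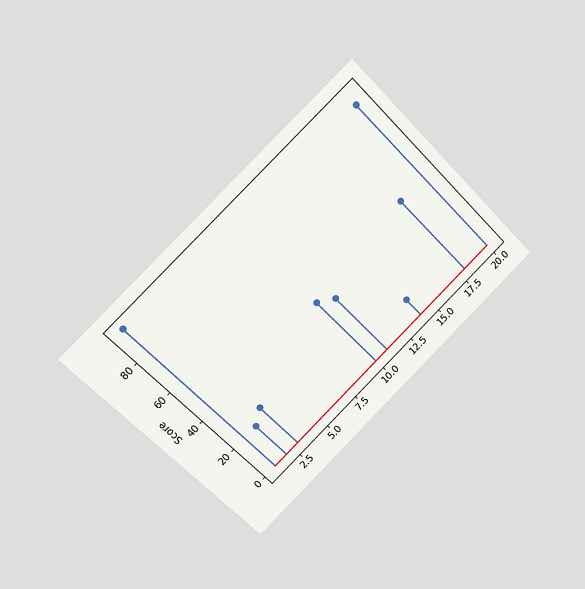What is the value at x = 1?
95

The chart is tilted about 45° counter-clockwise and viewed at a slight angle. The stem at x=1 reaches 95.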